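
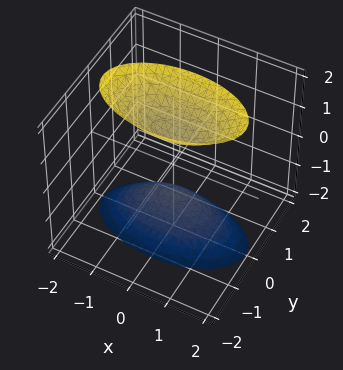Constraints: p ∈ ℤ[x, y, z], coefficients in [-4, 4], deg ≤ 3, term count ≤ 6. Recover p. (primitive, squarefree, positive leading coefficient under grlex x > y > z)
x^2 + 3*y^2 - z^2 + 1

1. There are 2 components. Treating them together as one polynomial.
2. deg p = 2. Two separate bowl-shaped sheets opening away from each other; a quadric.
3. Symmetries: the z ↦ −z reflection is a symmetry, so z appears only in even powers; the x ↦ −x reflection is a symmetry, so x appears only in even powers; it's symmetric under y → −y, forcing even powers of y.
4. From the axis intercepts and sections: no y-intercept at any integer in the box; among the integer gridlines, it crosses the z-axis at z ∈ {-1, 1}; no x-intercept at any integer in the box.
5. These observations pin down the coefficients.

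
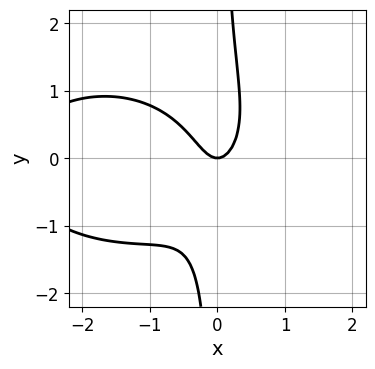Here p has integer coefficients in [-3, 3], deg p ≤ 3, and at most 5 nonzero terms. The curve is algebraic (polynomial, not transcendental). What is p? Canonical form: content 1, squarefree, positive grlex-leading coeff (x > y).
x^3 + 2*x*y^2 + 3*x^2 - y

(a) Degree: no degree-2 curve has this shape, so deg p = 3.
(b) Reading off the gridlines: it meets the y-axis at y = 0 (among the integer gridlines); one x-axis crossing is at x = 0.
(c) Putting this together gives p.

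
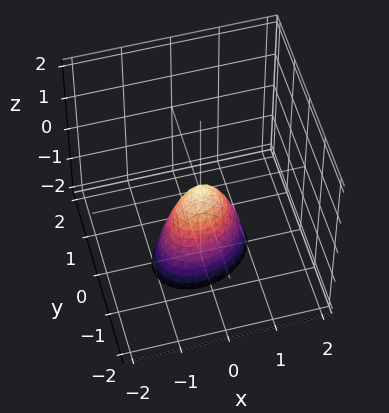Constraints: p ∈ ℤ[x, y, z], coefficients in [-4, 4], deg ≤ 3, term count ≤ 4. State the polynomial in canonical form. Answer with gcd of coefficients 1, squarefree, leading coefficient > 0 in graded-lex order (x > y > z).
First, degree: a generic line meets the surface in up to 2 points, so deg p = 2.
Then, observable constraints: it crosses the z-axis at the gridline z = 0; it meets the y-axis at y = 0 (among the integer gridlines); it meets the x-axis at x = 0 (among the integer gridlines).
Finally, assembling these constraints gives the stated polynomial.

2*x^2 - x*y + 3*y^2 + z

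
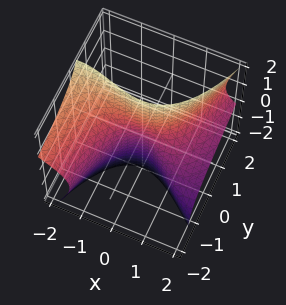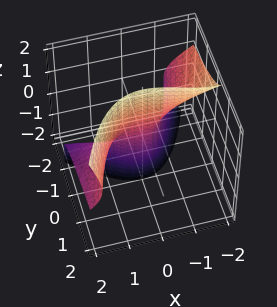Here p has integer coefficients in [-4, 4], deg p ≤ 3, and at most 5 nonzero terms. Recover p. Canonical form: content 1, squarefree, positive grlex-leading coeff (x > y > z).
x^3 + 2*x^2*z - 2*y*z^2 - x^2 - 2*y

The degree is 3 — no degree-2 surface has this shape.
From the visible intercepts: the x-axis gridline crossings are at x ∈ {0, 1}; it meets the y-axis at y = 0 (among the integer gridlines); the visible z-axis segment lies entirely on the surface.
The integer polynomial consistent with all of this is the stated p.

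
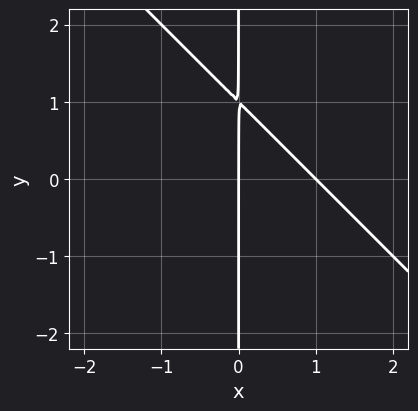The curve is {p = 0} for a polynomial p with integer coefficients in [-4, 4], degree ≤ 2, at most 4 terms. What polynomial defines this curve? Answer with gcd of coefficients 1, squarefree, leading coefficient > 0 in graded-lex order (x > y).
x^2 + x*y - x

1. Degree: a generic line meets the curve in up to 2 points, so deg p = 2.
2. From the visible intercepts: every point of the y-axis in the box is on the curve; the x-axis gridline crossings are at x ∈ {0, 1}.
3. These observations pin down the coefficients.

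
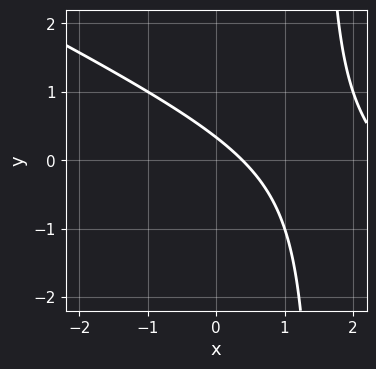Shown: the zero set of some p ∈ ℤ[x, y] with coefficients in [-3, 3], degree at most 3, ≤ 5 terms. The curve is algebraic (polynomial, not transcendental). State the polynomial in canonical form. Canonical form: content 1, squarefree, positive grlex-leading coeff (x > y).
x^2 + 2*x*y - 3*x - 3*y + 1

First, deg p = 2.
Finally, matching integer coefficients to the picture gives p.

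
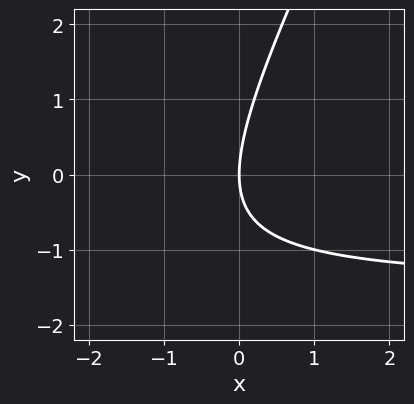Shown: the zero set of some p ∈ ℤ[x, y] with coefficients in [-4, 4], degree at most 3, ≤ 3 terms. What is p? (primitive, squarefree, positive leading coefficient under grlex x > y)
2*x*y - y^2 + 3*x

(a) The degree is 2 — a generic line meets the curve in up to 2 points.
(b) Reading off the gridlines: it crosses the y-axis at the gridline y = 0; it meets the x-axis at x = 0 (among the integer gridlines).
(c) Together with the visible shape, these determine p as stated.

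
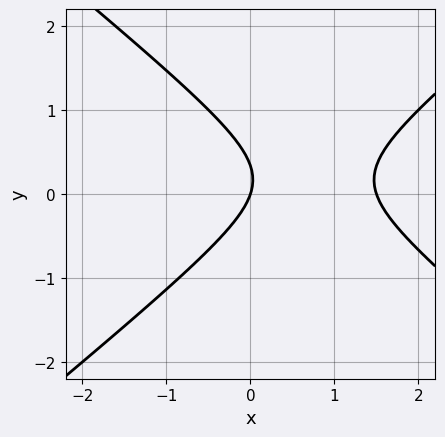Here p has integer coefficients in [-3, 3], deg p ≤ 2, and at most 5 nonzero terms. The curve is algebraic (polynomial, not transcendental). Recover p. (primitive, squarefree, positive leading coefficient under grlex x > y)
(a) The degree is 2 — a generic line meets the curve in up to 2 points.
(b) Checking where it meets the axes: one x-axis crossing is at x = 0; one y-axis crossing is at y = 0.
(c) Solving for integer coefficients yields p as stated.

2*x^2 - 3*y^2 - 3*x + y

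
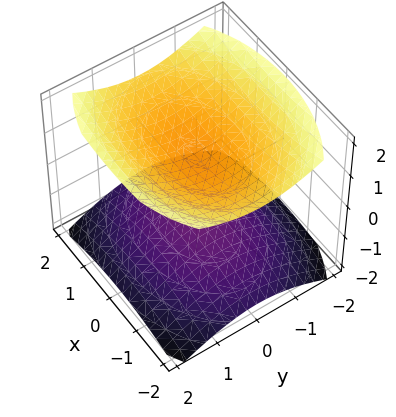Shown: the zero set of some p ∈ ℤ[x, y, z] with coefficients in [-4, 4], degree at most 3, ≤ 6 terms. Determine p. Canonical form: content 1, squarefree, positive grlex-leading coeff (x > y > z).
x^2 + 2*y^2 - 3*z^2 + 3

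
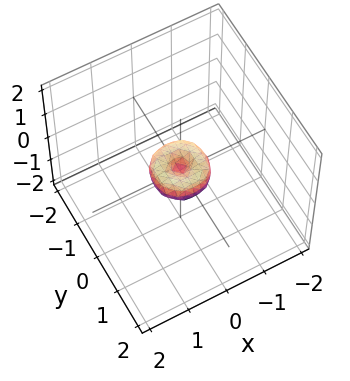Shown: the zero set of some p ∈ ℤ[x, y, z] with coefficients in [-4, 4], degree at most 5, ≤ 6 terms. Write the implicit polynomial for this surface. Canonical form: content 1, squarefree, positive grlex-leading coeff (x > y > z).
2*x^4 + 4*x^2*y^2 + 2*y^4 - x^2 - y^2 + z^2

First, the degree is 4 — the shape is more complex than any degree-3 surface.
Then, symmetries: every cross-section ⟂ z is a circle, so x, y appear only via x² + y².
Next, reading off the gridlines: it meets the x-axis at x = 0 (among the integer gridlines); it crosses the y-axis at the gridline y = 0; one z-axis crossing is at z = 0.
Finally, the integer polynomial consistent with all of this is the stated p.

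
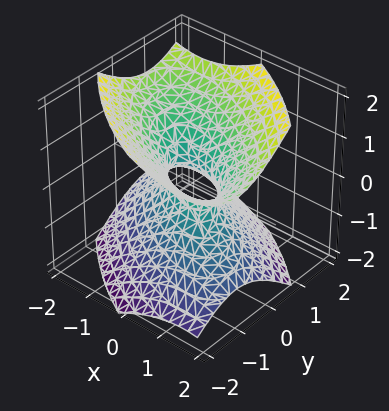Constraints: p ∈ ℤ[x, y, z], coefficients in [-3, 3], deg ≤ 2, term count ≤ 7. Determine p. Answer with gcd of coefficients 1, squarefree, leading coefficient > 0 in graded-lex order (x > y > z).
2*x^2 + 3*x*y + 3*y^2 - 3*z^2 - 1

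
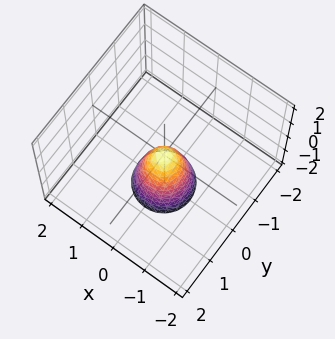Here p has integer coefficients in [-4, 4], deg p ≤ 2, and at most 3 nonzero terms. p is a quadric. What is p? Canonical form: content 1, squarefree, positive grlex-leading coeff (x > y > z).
3*x^2 + 3*y^2 + z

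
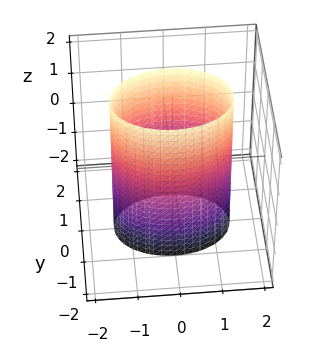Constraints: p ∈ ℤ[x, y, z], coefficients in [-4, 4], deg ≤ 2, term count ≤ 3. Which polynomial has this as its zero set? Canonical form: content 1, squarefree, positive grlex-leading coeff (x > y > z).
x^2 + 2*y^2 - 2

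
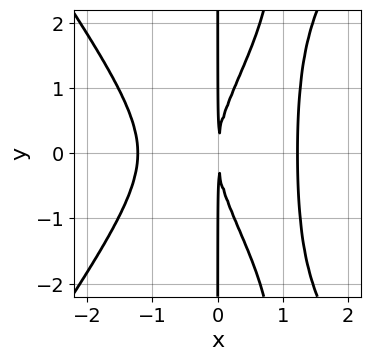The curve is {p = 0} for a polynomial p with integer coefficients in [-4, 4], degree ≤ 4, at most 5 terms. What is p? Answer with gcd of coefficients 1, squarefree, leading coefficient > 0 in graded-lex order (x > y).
(a) Degree: a generic line meets the curve in up to 4 points, so deg p = 4.
(b) Symmetries: the y ↦ −y reflection is a symmetry, so y appears only in even powers.
(c) Checking where it meets the axes: the visible y-axis segment lies entirely on the curve.
(d) Assembling these constraints gives the stated polynomial.

2*x^4 - x^2*y^2 + x*y^2 - 3*x^2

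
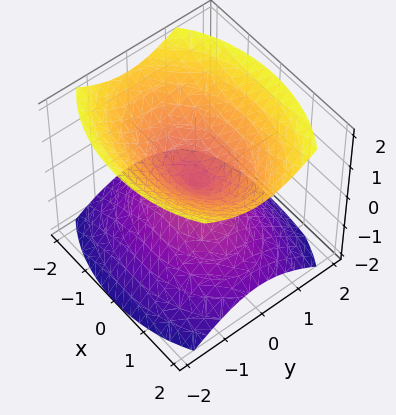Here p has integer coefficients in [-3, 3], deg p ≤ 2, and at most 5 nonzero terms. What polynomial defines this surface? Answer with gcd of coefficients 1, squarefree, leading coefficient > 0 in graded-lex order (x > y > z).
First, I count 2 distinct pieces. Treating them together as one polynomial.
Next, deg p = 2. A double cone through the origin; a quadric.
Then, symmetries: it's symmetric under y → −y, forcing even powers of y; mirror symmetry x ↦ −x ⇒ only even powers of x; it's symmetric under z → −z, forcing even powers of z.
Next, observable constraints: it crosses the x-axis at the gridline x = 0; it meets the z-axis at z = 0 (among the integer gridlines).
Finally, putting this together gives p.

x^2 + 2*y^2 - 2*z^2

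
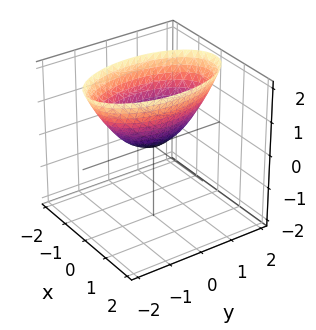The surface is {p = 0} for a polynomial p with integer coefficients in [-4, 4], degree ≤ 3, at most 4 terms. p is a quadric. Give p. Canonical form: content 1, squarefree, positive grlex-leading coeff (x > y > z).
3*x^2 + y^2 - 2*z

1. The degree is 2 — a paraboloid; a quadric.
2. Symmetries: mirror symmetry x ↦ −x ⇒ only even powers of x; the y ↦ −y reflection is a symmetry, so y appears only in even powers.
3. Checking where it meets the axes: it meets the x-axis at x = 0 (among the integer gridlines); it crosses the y-axis at the gridline y = 0; it meets the z-axis at z = 0 (among the integer gridlines).
4. Matching integer coefficients to the picture gives p.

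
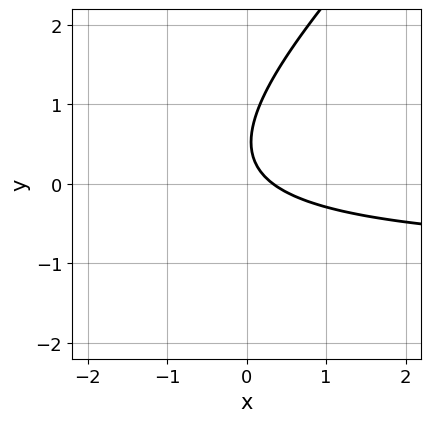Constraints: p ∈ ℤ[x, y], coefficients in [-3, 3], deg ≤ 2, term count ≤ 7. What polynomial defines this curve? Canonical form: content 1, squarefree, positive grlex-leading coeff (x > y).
3*x*y - 3*y^2 + 3*x + 3*y - 1

(a) Degree: a generic line meets the curve in up to 2 points, so deg p = 2.
(b) Observable constraints: the curve avoids every integer y-axis point in the box.
(c) Fitting integer coefficients to these (and the overall shape) gives p.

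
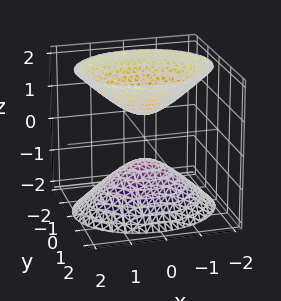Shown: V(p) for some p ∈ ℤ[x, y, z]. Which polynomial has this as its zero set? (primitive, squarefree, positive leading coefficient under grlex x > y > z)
1. I count 2 distinct pieces.
2. deg p = 2.
3. Symmetries: mirror symmetry y ↦ −y ⇒ only even powers of y; mirror symmetry z ↦ −z ⇒ only even powers of z; it's symmetric under x → −x, forcing even powers of x.
4. Checking where it meets the axes: the surface avoids every integer y-axis point in the box; no x-intercept at any integer in the box.
5. The integer polynomial consistent with all of this is the stated p.

2*x^2 + 3*y^2 - 2*z^2 + 1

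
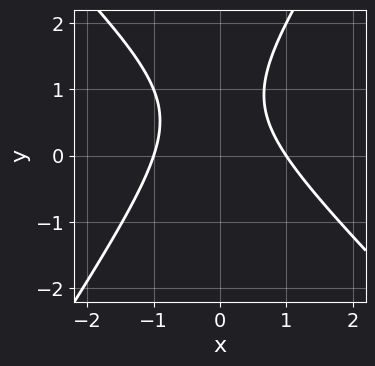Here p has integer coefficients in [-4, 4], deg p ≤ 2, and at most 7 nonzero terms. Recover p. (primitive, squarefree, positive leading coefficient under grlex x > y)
3*x^2 + x*y - 2*y^2 + 3*y - 3

(a) deg p = 2. A generic line meets the curve in up to 2 points.
(b) From the axis intercepts and sections: no y-intercept at any integer in the box; among the integer gridlines, it crosses the x-axis at x ∈ {-1, 1}.
(c) Putting this together gives p.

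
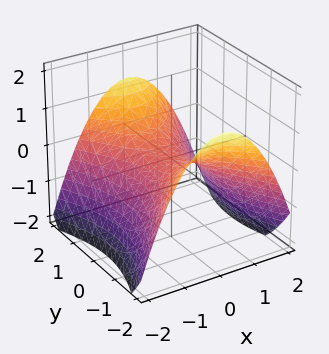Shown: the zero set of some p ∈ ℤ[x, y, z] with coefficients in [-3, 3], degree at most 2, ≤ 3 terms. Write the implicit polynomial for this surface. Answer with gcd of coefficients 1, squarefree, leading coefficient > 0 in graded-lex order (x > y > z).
(a) deg p = 2. A hyperbolic paraboloid; a quadric.
(b) Symmetries: it's symmetric under x → −x, forcing even powers of x; the y ↦ −y reflection is a symmetry, so y appears only in even powers.
(c) Checking where it meets the axes: it meets the z-axis at z = 0 (among the integer gridlines); it crosses the x-axis at the gridline x = 0; one y-axis crossing is at y = 0.
(d) Putting this together gives p.

2*x^2 - y^2 + 3*z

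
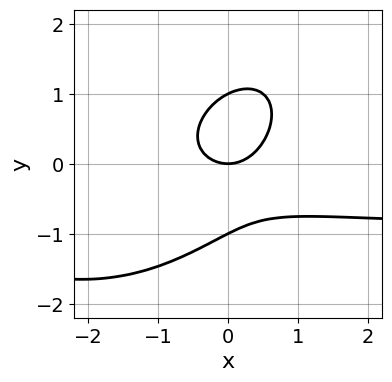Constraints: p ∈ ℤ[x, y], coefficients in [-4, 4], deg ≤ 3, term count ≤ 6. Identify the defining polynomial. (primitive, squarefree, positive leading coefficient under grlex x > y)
x^2*y - x*y^2 + y^3 + x^2 - y

1. deg p = 3.
2. From the visible intercepts: one x-axis crossing is at x = 0; the y-axis gridline crossings are at y ∈ {-1, 0, 1}.
3. Matching integer coefficients to the picture gives p.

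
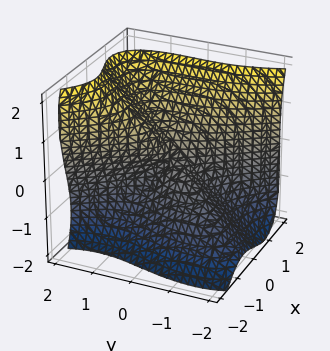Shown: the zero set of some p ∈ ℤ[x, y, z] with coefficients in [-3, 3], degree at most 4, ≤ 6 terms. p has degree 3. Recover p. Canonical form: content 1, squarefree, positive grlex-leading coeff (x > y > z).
1. Degree: no degree-2 surface has this shape, so deg p = 3.
2. Checking where it meets the axes: it meets the y-axis at y = 0 (among the integer gridlines); it crosses the z-axis at the gridline z = 0; it crosses the x-axis at the gridline x = 0.
3. The integer polynomial consistent with all of this is the stated p.

3*x^3 - x*y*z + y^3 - z^3 + y*z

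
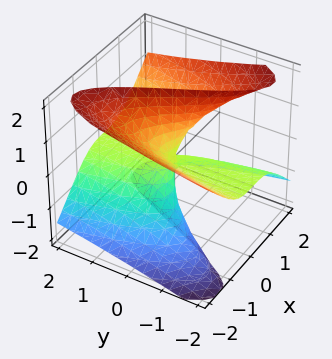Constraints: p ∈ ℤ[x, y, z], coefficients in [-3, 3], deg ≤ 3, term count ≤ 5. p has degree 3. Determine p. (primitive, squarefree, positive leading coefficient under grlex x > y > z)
(a) Degree: no degree-2 surface has this shape, so deg p = 3.
(b) Against the integer gridlines: every point of the y-axis in the box is on the surface; it crosses the x-axis at the gridline x = 0.
(c) Together with the visible shape, these determine p as stated.

2*x^3 - 3*x*z^2 - 3*y*z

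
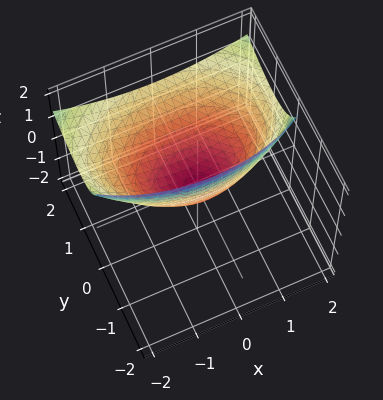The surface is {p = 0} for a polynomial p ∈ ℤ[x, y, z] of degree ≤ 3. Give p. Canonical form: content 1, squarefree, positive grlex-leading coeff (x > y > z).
(a) deg p = 2. No degree-1 surface has this shape.
(b) From the visible intercepts: it meets the z-axis at z = 0 (among the integer gridlines); it meets the x-axis at x = 0 (among the integer gridlines).
(c) Assembling these constraints gives the stated polynomial.

x^2 + 2*y^2 - 3*y*z - 3*z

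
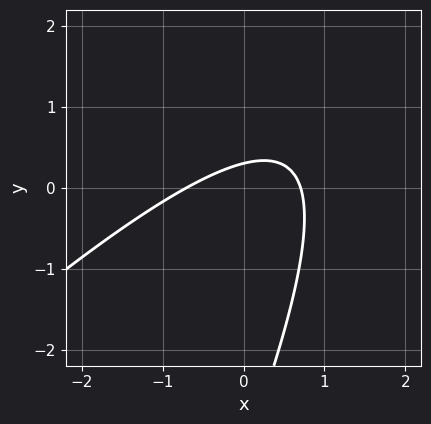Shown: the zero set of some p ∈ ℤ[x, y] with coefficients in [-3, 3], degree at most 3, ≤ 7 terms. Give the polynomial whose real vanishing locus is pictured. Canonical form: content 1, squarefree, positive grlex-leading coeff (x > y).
(a) deg p = 2. The shape is more complex than any degree-1 curve.
(b) Matching integer coefficients to the picture gives p.

2*x^2 - 3*x*y + y^2 + 3*y - 1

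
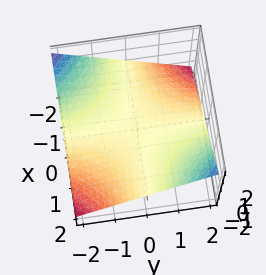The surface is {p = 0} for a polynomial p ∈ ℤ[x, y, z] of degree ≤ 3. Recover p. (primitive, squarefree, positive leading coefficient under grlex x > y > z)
x*y - 3*z

First, deg p = 2.
Then, observable constraints: the visible y-axis segment lies entirely on the surface; it meets the z-axis at z = 0 (among the integer gridlines); the visible x-axis segment lies entirely on the surface.
Finally, these observations pin down the coefficients.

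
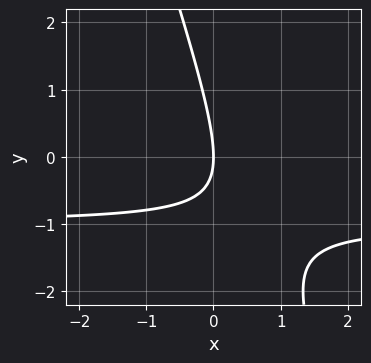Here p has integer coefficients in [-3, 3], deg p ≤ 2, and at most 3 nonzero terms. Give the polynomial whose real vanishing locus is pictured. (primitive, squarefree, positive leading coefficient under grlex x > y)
3*x*y + y^2 + 3*x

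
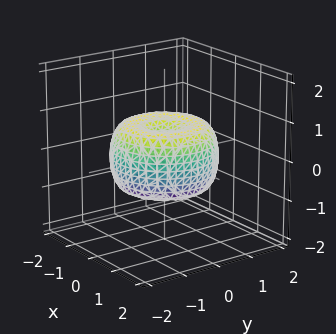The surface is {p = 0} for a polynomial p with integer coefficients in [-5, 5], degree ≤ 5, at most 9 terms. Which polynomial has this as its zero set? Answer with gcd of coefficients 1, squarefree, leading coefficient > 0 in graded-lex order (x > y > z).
The degree is 4 — no degree-3 surface has this shape.
Symmetry: the surface is invariant under rotation about z: p = q(x² + y², z).
From the axis intercepts and sections: a circular section at z = 0 has radius between 1 and 2.
Matching integer coefficients to the picture gives p.

2*x^4 + 4*x^2*y^2 + 2*y^4 - 3*x^2 - 3*y^2 + 3*z^2 - 1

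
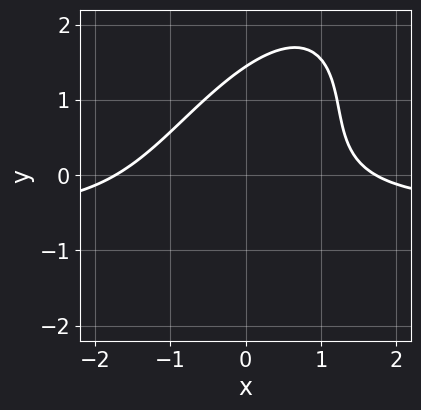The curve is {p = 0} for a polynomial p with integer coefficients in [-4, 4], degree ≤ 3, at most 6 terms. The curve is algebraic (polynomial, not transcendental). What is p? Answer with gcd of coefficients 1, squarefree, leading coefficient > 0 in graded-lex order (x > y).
First, the degree is 3 — the shape is more complex than any degree-2 curve.
Finally, matching integer coefficients to the picture gives p.

2*x^2*y - 2*x*y^2 + y^3 + x^2 - 3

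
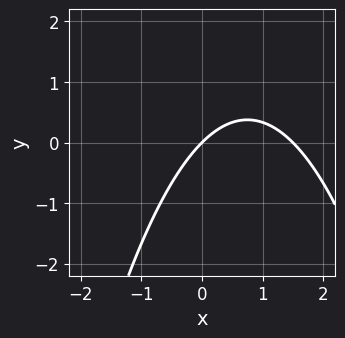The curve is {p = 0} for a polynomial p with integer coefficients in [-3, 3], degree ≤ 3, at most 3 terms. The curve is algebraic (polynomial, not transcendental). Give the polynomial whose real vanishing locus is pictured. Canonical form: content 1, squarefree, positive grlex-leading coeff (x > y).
Degree: the shape is more complex than any degree-1 curve, so deg p = 2.
Checking where it meets the axes: one y-axis crossing is at y = 0; it crosses the x-axis at the gridline x = 0.
Matching integer coefficients to the picture gives p.

2*x^2 - 3*x + 3*y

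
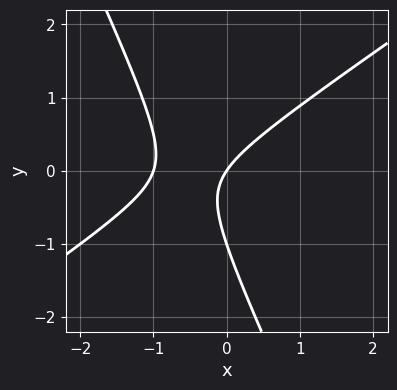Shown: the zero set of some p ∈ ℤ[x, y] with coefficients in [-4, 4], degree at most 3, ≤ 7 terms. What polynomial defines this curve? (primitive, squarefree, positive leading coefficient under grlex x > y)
1. deg p = 2. No degree-1 curve has this shape.
2. Against the integer gridlines: among the integer gridlines, it crosses the y-axis at y ∈ {-1, 0}; the x-axis gridline crossings are at x ∈ {-1, 0}.
3. Solving for integer coefficients yields p as stated.

3*x^2 - 3*x*y - 2*y^2 + 3*x - 2*y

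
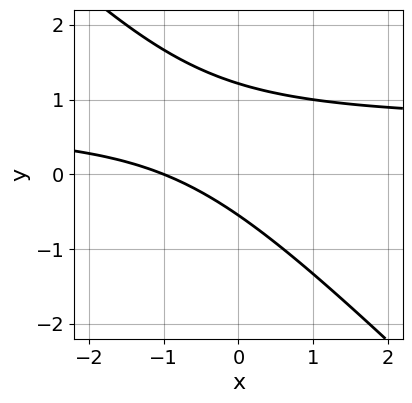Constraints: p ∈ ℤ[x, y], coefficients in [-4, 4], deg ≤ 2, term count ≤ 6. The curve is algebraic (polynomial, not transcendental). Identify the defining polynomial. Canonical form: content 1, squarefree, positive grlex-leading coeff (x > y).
3*x*y + 3*y^2 - 2*x - 2*y - 2

First, deg p = 2. The shape is more complex than any degree-1 curve.
Next, observable constraints: it crosses the x-axis at the gridline x = -1.
Finally, matching integer coefficients to the picture gives p.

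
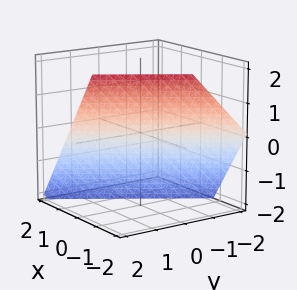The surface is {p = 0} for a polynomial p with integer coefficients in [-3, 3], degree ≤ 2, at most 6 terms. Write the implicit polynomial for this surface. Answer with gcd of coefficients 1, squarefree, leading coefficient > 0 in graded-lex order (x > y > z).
3*x - 2*y + 2*z + 2

First, the degree is 1 — every cross-section is a straight line — this is a plane.
Next, from the visible intercepts: one z-axis crossing is at z = -1; it crosses the y-axis at the gridline y = 1.
Finally, assembling these constraints gives the stated polynomial.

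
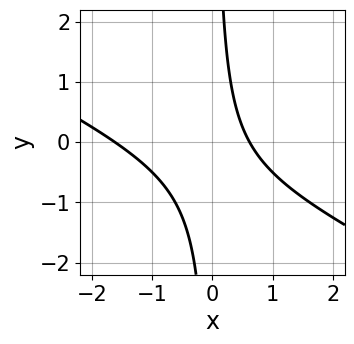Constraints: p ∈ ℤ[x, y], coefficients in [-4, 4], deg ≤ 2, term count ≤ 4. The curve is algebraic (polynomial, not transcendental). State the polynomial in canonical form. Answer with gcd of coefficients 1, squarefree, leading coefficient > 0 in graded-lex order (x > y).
Degree: a generic line meets the curve in up to 2 points, so deg p = 2.
From the visible intercepts: it misses every integer gridline on the y-axis.
Solving for integer coefficients yields p as stated.

x^2 + 2*x*y + x - 1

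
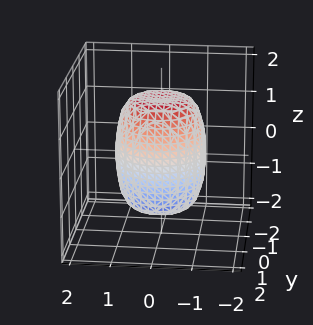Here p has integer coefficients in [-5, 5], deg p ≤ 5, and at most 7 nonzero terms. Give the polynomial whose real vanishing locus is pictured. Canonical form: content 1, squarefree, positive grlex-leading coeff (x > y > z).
2*x^4 + 4*x^2*y^2 + 2*y^4 - x^2 - y^2 + z^2 - 2

The degree is 4 — a generic line meets the surface in up to 4 points.
By symmetry, every cross-section ⟂ z is a circle, so x, y appear only via x² + y².
Observable constraints: a circular section at z = 0 has radius between 1 and 2.
Putting this together gives p.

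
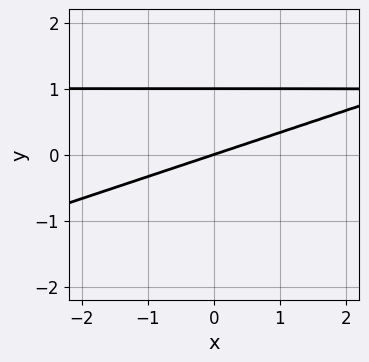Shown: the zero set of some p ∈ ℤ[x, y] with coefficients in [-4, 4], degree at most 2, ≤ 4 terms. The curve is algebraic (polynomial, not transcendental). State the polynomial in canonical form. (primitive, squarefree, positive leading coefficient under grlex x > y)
First, the degree is 2 — the shape is more complex than any degree-1 curve.
Then, against the integer gridlines: one x-axis crossing is at x = 0; among the integer gridlines, it crosses the y-axis at y ∈ {0, 1}.
Finally, the integer polynomial consistent with all of this is the stated p.

x*y - 3*y^2 - x + 3*y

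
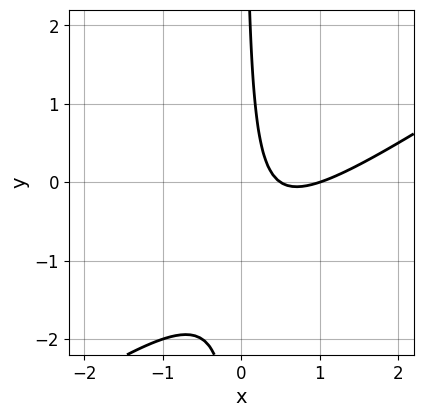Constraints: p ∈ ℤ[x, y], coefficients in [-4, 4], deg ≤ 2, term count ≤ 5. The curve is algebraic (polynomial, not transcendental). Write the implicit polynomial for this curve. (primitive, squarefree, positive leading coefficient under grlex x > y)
1. The degree is 2 — the shape is more complex than any degree-1 curve.
2. From the axis intercepts and sections: one x-axis crossing is at x = 1; no y-intercept at any integer in the box.
3. Solving for integer coefficients yields p as stated.

2*x^2 - 3*x*y - 3*x + 1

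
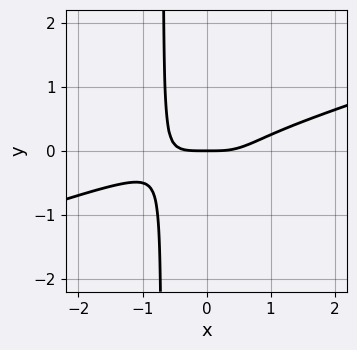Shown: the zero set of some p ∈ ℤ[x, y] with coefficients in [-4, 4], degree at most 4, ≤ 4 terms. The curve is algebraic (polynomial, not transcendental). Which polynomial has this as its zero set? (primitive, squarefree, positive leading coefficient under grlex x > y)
x^4 - 3*x^3*y - y

First, the degree is 4 — no degree-3 curve has this shape.
Next, checking where it meets the axes: it meets the y-axis at y = 0 (among the integer gridlines); one x-axis crossing is at x = 0.
Finally, these observations pin down the coefficients.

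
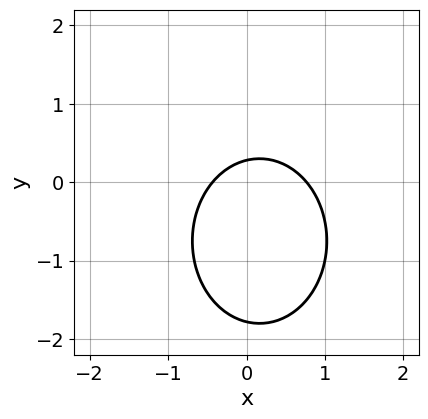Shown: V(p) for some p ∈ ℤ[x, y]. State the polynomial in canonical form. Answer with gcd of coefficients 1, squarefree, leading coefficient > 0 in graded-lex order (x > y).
3*x^2 + 2*y^2 - x + 3*y - 1

1. The degree is 2 — the shape is more complex than any degree-1 curve.
2. Matching integer coefficients to the picture gives p.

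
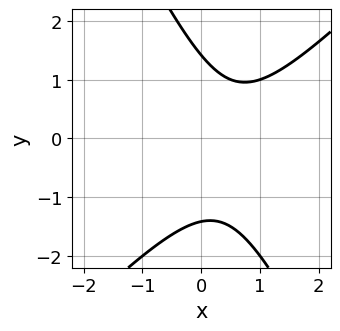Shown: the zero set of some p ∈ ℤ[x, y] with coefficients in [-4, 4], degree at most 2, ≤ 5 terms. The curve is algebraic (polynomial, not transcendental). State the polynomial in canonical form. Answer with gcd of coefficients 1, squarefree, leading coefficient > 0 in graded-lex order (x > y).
2*x^2 - x*y - y^2 - 2*x + 2

(a) deg p = 2.
(b) From the visible intercepts: the curve avoids every integer x-axis point in the box.
(c) Solving for integer coefficients yields p as stated.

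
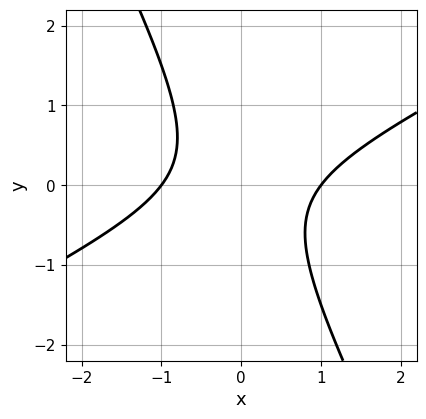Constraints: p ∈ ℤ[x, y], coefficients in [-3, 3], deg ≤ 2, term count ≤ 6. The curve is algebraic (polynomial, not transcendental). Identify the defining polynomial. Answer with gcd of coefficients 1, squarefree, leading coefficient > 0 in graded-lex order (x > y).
2*x^2 - 3*x*y - 2*y^2 - 2

(a) deg p = 2. No degree-1 curve has this shape.
(b) From the visible intercepts: among the integer gridlines, it crosses the x-axis at x ∈ {-1, 1}; no y-intercept at any integer in the box.
(c) The integer polynomial consistent with all of this is the stated p.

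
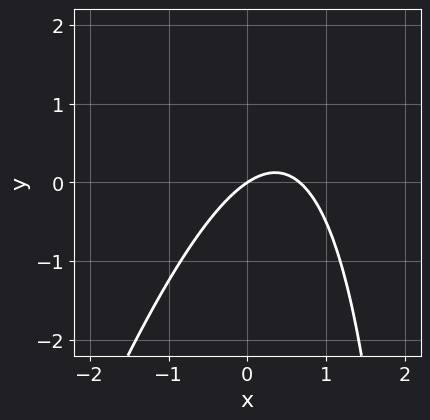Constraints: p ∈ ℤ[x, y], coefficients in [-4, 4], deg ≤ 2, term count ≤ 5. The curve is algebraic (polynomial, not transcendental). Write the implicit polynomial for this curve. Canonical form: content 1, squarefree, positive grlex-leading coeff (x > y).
3*x^2 - x*y - 2*x + 3*y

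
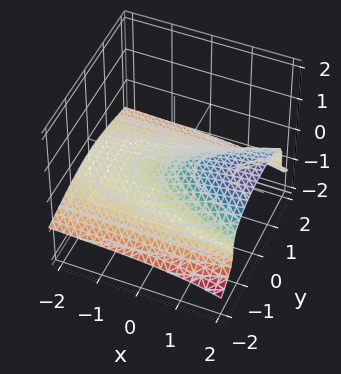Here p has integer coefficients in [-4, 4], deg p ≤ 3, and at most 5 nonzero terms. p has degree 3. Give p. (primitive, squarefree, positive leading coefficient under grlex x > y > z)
2*x*z^2 + 3*z^3 + y^2 - x + 2*z

Degree: no degree-2 surface has this shape, so deg p = 3.
Against the integer gridlines: it meets the x-axis at x = 0 (among the integer gridlines); it crosses the y-axis at the gridline y = 0; one z-axis crossing is at z = 0.
Putting this together gives p.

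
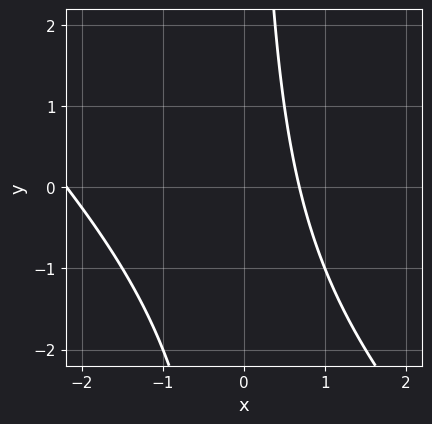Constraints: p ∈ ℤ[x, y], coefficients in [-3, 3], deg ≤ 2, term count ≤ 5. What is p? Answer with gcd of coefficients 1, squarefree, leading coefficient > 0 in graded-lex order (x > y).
2*x^2 + 2*x*y + 3*x - 3

1. Degree: a generic line meets the curve in up to 2 points, so deg p = 2.
2. Observable constraints: it misses every integer gridline on the y-axis.
3. These observations pin down the coefficients.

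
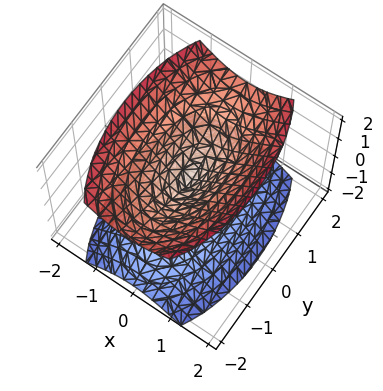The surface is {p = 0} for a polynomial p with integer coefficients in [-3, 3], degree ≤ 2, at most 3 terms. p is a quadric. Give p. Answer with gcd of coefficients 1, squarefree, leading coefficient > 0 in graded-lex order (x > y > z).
3*x^2 + y^2 - 2*z^2

1. There are 2 components. Treating them together as one polynomial.
2. The degree is 2 — a double cone through the origin; a quadric.
3. Symmetries: the y ↦ −y reflection is a symmetry, so y appears only in even powers; it's symmetric under x → −x, forcing even powers of x; the z ↦ −z reflection is a symmetry, so z appears only in even powers.
4. Checking where it meets the axes: it meets the z-axis at z = 0 (among the integer gridlines); it meets the y-axis at y = 0 (among the integer gridlines); it meets the x-axis at x = 0 (among the integer gridlines).
5. Solving for integer coefficients yields p as stated.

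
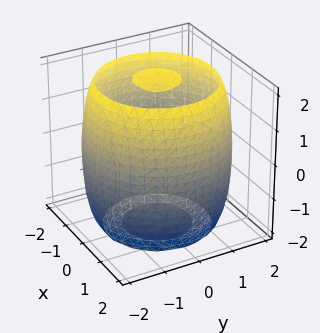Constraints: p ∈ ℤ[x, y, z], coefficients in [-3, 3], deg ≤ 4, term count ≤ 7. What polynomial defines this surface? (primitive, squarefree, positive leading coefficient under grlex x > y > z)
x^4 + 2*x^2*y^2 + y^4 - 3*x^2 - 3*y^2 + z^2 - 3

First, I count 3 distinct pieces. Treating them together as one polynomial.
Then, the degree is 4 — the shape is more complex than any degree-3 surface.
Next, by symmetry, every cross-section ⟂ z is a circle, so x, y appear only via x² + y².
Next, checking where it meets the axes: a circular section at z = 2 has radius between 0 and 1.
Finally, these observations pin down the coefficients.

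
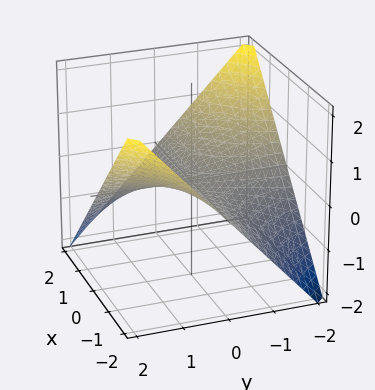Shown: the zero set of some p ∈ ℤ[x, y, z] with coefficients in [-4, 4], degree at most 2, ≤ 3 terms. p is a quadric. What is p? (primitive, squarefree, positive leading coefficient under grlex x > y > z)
x*y + 2*z

The degree is 2 — a hyperbolic paraboloid; a quadric.
Reading off the gridlines: it crosses the z-axis at the gridline z = 0; the visible x-axis segment lies entirely on the surface; every point of the y-axis in the box is on the surface.
Putting this together gives p.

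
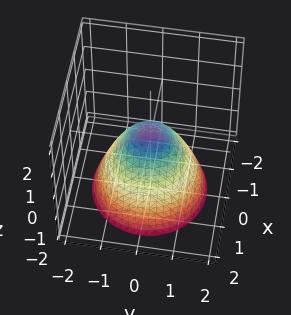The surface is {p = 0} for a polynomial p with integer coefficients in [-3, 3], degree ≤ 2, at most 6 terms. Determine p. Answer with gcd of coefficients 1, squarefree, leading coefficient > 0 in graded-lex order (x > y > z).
2*x^2 + 2*y^2 + 2*z - 1

First, the degree is 2 — the shape is more complex than any degree-1 surface.
Then, by symmetry, the surface is invariant under rotation about z: p = q(x² + y², z).
Next, from the visible intercepts: a circular section at z = -1 has radius between 1 and 2.
Finally, putting this together gives p.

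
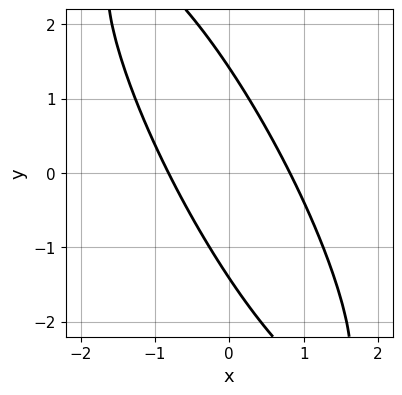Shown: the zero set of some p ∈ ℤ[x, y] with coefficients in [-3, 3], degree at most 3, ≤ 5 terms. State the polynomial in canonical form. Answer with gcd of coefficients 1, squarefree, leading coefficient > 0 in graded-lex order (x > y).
3*x^2 + 3*x*y + y^2 - 2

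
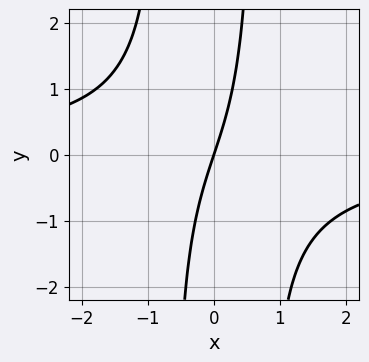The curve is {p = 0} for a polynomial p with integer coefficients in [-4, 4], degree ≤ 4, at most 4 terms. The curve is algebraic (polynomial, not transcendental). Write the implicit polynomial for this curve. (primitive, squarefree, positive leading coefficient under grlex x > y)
First, degree: the shape is more complex than any degree-2 curve, so deg p = 3.
Next, checking where it meets the axes: it meets the y-axis at y = 0 (among the integer gridlines); it meets the x-axis at x = 0 (among the integer gridlines).
Finally, matching integer coefficients to the picture gives p.

2*x^2*y + 3*x - y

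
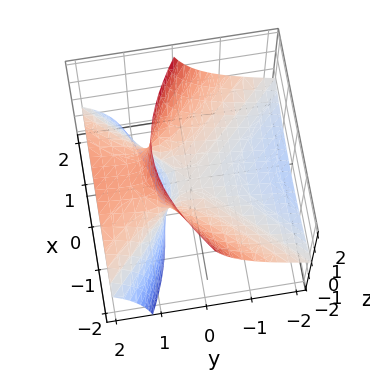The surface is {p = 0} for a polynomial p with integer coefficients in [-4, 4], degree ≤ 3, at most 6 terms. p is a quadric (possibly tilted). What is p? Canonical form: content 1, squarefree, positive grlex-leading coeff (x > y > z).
x^2 - y^2 + 3*y*z - 2*z

First, the degree is 2 — no degree-1 surface has this shape.
Next, from the visible intercepts: it crosses the z-axis at the gridline z = 0; it meets the x-axis at x = 0 (among the integer gridlines); it crosses the y-axis at the gridline y = 0.
Finally, matching integer coefficients to the picture gives p.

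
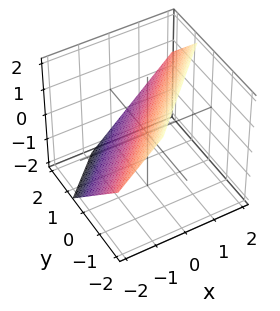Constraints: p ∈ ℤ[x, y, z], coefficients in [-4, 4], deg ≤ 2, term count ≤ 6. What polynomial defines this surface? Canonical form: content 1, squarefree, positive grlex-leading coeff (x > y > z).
(a) The degree is 1 — every cross-section is a straight line — this is a plane.
(b) Matching integer coefficients to the picture gives p.

3*x - 3*y - 3*z + 2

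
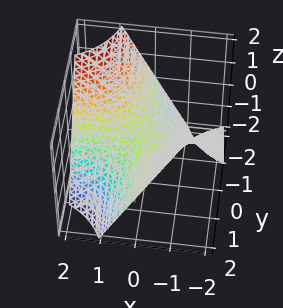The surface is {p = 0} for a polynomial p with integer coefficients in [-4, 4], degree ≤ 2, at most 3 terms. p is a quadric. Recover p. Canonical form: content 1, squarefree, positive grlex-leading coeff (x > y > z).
1. The degree is 2 — a saddle surface; a quadric.
2. Reading off the gridlines: the visible y-axis segment lies entirely on the surface; it meets the z-axis at z = 0 (among the integer gridlines).
3. Together with the visible shape, these determine p as stated. Check: (2, 0, 0) on the x-axis lies on the surface, and p(2, 0, 0) = 0. ✓

x*y + z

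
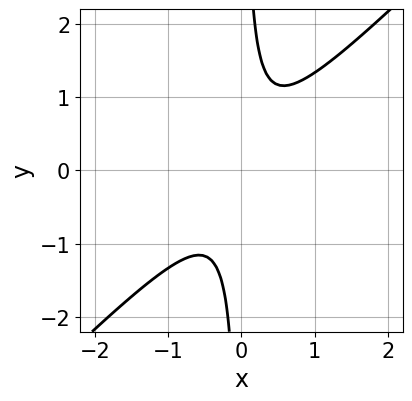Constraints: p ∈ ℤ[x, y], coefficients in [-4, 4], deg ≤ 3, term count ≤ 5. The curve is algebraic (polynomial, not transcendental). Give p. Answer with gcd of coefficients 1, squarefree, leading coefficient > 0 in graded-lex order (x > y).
3*x^2 - 3*x*y + 1

1. deg p = 2. A generic line meets the curve in up to 2 points.
2. Reading off the gridlines: it misses every integer gridline on the y-axis; it misses every integer gridline on the x-axis.
3. These observations pin down the coefficients.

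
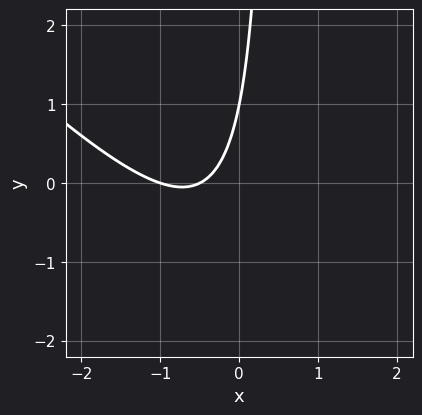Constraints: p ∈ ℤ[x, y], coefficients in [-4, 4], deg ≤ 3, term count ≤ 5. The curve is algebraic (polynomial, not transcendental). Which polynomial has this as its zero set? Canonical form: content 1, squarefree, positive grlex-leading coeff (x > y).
2*x^2 + 2*x*y + 3*x - y + 1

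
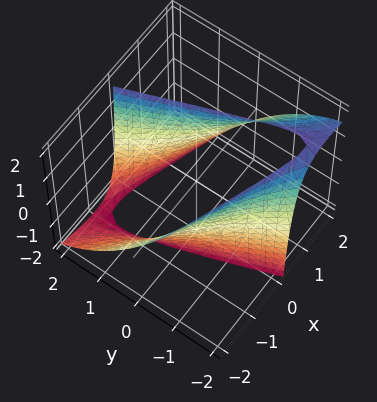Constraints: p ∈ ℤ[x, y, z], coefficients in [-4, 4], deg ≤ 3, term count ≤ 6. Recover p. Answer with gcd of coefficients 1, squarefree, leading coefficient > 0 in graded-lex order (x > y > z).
x^2 + 3*x*y + 2*x*z + y^2 - 3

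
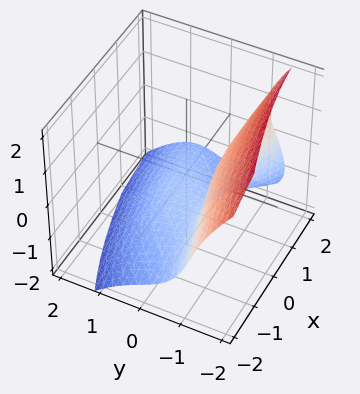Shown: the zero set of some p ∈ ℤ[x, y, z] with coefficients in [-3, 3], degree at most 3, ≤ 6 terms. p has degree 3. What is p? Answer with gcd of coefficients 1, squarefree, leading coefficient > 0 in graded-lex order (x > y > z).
(a) Degree: the shape is more complex than any degree-2 surface, so deg p = 3.
(b) From the visible intercepts: it misses every integer gridline on the x-axis.
(c) Together with the visible shape, these determine p as stated.

2*x*y*z + 3*y^3 + 2*z^3 + x^2 + 1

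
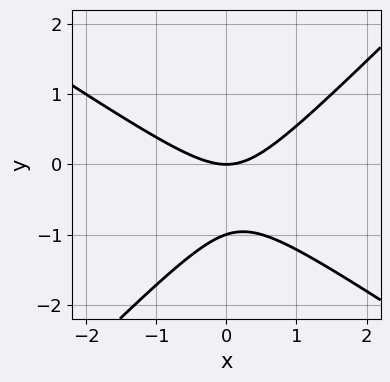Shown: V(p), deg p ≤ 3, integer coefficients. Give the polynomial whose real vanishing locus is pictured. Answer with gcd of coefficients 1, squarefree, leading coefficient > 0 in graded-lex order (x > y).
2*x^2 + x*y - 3*y^2 - 3*y

Degree: the shape is more complex than any degree-1 curve, so deg p = 2.
Observable constraints: it crosses the x-axis at the gridline x = 0; the y-axis gridline crossings are at y ∈ {-1, 0}.
Fitting integer coefficients to these (and the overall shape) gives p.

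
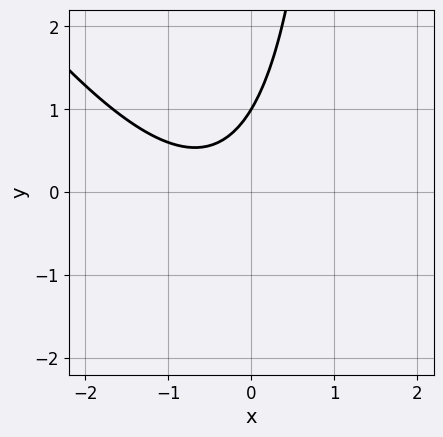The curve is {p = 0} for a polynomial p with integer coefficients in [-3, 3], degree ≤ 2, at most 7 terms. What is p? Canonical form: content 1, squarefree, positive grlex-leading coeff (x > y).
3*x^2 + 2*x*y + 3*x - 3*y + 3

1. deg p = 2. The shape is more complex than any degree-1 curve.
2. Observable constraints: no x-intercept at any integer in the box; it meets the y-axis at y = 1 (among the integer gridlines).
3. Assembling these constraints gives the stated polynomial.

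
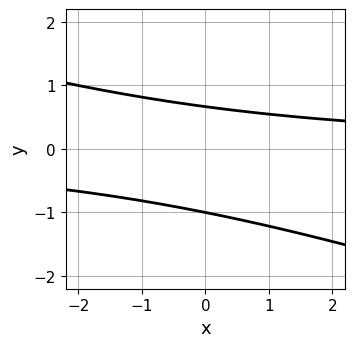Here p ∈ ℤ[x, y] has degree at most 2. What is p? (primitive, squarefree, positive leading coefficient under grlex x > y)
x*y + 3*y^2 + y - 2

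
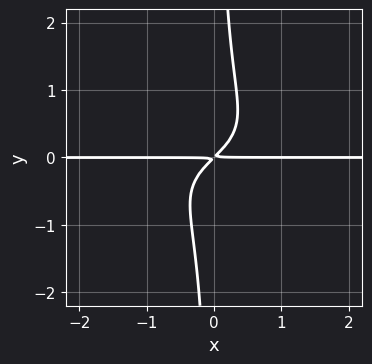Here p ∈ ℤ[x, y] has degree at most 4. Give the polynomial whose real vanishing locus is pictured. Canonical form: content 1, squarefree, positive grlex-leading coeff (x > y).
2*x*y^3 + x*y - y^2

1. Degree: a generic line meets the curve in up to 4 points, so deg p = 4.
2. From the axis intercepts and sections: every point of the x-axis in the box is on the curve.
3. Fitting integer coefficients to these (and the overall shape) gives p.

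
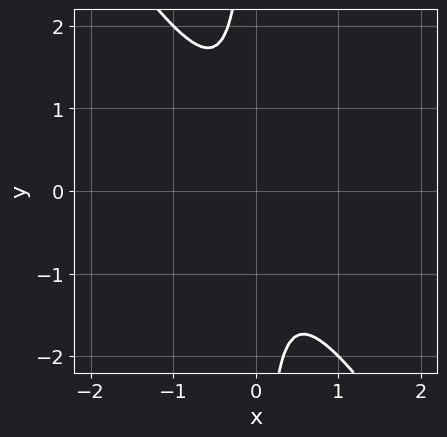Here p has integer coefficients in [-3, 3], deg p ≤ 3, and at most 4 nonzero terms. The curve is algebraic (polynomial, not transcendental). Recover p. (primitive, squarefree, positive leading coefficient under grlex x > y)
3*x^2 + 2*x*y + 1

First, degree: a generic line meets the curve in up to 2 points, so deg p = 2.
Next, from the axis intercepts and sections: no x-intercept at any integer in the box; the curve avoids every integer y-axis point in the box.
Finally, solving for integer coefficients yields p as stated.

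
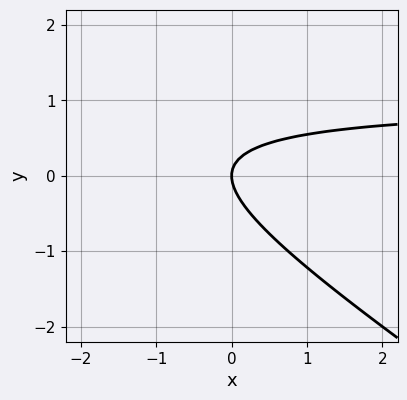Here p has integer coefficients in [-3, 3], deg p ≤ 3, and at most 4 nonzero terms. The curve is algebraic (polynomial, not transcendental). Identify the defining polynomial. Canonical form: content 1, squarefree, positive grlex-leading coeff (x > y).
The degree is 2 — the shape is more complex than any degree-1 curve.
Checking where it meets the axes: it meets the y-axis at y = 0 (among the integer gridlines); one x-axis crossing is at x = 0.
Assembling these constraints gives the stated polynomial.

2*x*y + 3*y^2 - 2*x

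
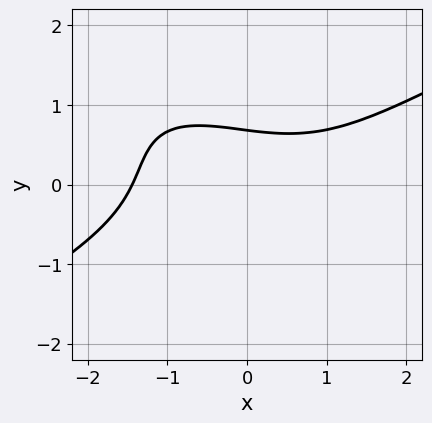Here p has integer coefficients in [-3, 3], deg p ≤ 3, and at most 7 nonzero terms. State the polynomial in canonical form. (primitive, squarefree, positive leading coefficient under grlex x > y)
deg p = 3. The shape is more complex than any degree-2 curve.
The integer polynomial consistent with all of this is the stated p.

x^3 - 2*x*y^2 - 3*y^3 - 3*y + 3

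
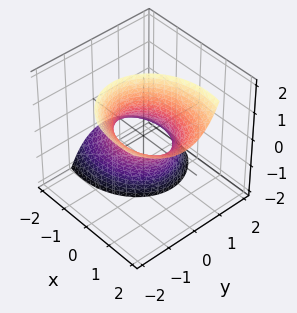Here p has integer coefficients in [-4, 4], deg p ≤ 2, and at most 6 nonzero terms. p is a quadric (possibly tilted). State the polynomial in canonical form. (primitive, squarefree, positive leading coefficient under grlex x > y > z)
2*x^2 - 3*x*z + 3*y^2 + 2*y*z - 2

(a) Degree: a generic line meets the surface in up to 2 points, so deg p = 2.
(b) From the axis intercepts and sections: the surface avoids every integer z-axis point in the box; the x-axis gridline crossings are at x ∈ {-1, 1}.
(c) Together with the visible shape, these determine p as stated.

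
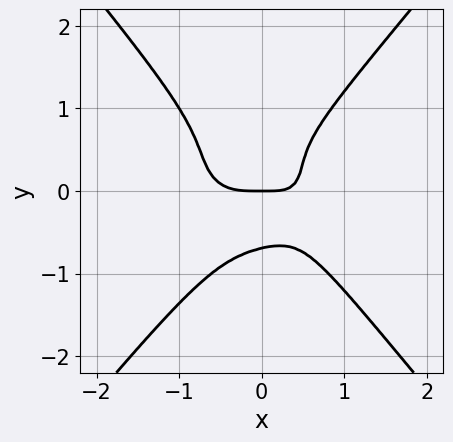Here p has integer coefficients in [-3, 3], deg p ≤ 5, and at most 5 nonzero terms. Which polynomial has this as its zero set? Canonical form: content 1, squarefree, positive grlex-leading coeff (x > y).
(a) The degree is 4 — the shape is more complex than any degree-3 curve.
(b) Against the integer gridlines: it meets the x-axis at x = 0 (among the integer gridlines); one y-axis crossing is at y = 0.
(c) Assembling these constraints gives the stated polynomial.

2*x^4 + 3*x^2*y^2 - 3*y^4 + x*y - y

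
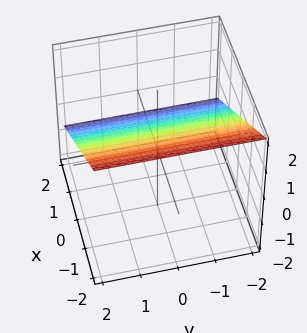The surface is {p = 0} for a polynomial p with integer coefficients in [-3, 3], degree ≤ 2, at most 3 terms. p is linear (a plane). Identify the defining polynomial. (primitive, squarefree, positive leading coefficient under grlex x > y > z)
Degree: the surface is flat (a plane), so deg p = 1.
From the visible intercepts: it meets the x-axis at x = 1 (among the integer gridlines); the surface avoids every integer y-axis point in the box.
Matching integer coefficients to the picture gives p.

2*x + 3*z - 2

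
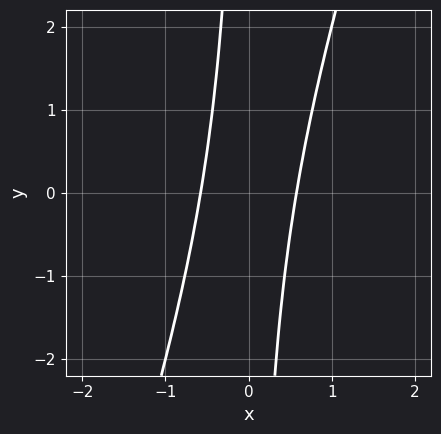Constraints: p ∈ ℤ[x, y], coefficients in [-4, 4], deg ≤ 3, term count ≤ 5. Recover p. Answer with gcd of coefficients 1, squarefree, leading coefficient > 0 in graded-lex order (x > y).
(a) deg p = 2.
(b) From the visible intercepts: the curve avoids every integer y-axis point in the box.
(c) Putting this together gives p.

3*x^2 - x*y - 1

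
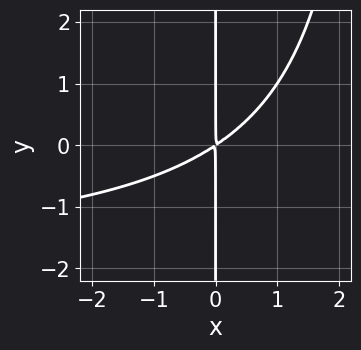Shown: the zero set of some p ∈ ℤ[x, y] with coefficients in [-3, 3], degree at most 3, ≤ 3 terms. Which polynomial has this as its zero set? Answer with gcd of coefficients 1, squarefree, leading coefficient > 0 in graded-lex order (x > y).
x^2*y + 2*x^2 - 3*x*y

First, degree: no degree-2 curve has this shape, so deg p = 3.
Next, from the axis intercepts and sections: every point of the y-axis in the box is on the curve.
Finally, putting this together gives p.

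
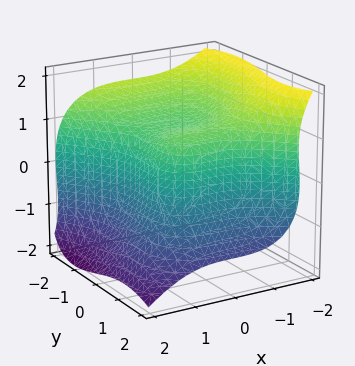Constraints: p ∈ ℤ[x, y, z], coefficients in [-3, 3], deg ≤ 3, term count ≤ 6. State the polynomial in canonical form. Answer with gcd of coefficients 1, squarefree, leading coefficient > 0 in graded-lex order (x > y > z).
3*x^3 + 2*y^3 - 2*y*z^2 + 3*z^3 - 3

deg p = 3. The shape is more complex than any degree-2 surface.
Against the integer gridlines: it meets the x-axis at x = 1 (among the integer gridlines); one z-axis crossing is at z = 1.
Putting this together gives p.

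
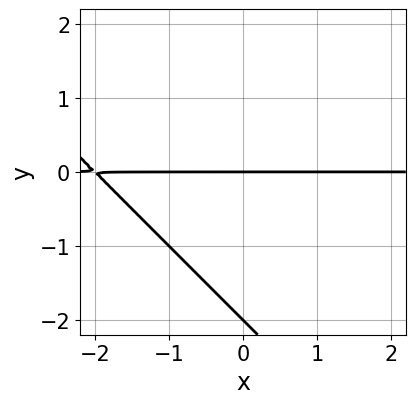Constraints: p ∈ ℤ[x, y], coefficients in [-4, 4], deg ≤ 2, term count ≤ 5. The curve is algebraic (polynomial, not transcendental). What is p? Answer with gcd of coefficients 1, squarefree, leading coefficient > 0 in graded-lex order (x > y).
(a) Degree: no degree-1 curve has this shape, so deg p = 2.
(b) Checking where it meets the axes: the visible x-axis segment lies entirely on the curve; the y-axis gridline crossings are at y ∈ {-2, 0}.
(c) The integer polynomial consistent with all of this is the stated p.

x*y + y^2 + 2*y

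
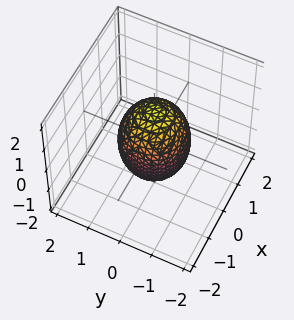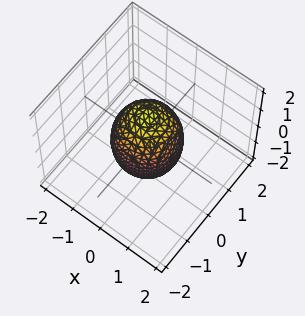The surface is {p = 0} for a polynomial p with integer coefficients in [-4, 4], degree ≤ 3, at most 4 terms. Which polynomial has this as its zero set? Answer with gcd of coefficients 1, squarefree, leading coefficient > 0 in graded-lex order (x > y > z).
2*x^2 + 2*y^2 + z^2 - 2

(a) Degree: the shape is more complex than any degree-1 surface, so deg p = 2.
(b) Symmetries: rotational symmetry about the z-axis ⇒ p depends on x, y only through x² + y².
(c) From the visible intercepts: a circular section at z = 1 has radius between 0 and 1; the y-axis gridline crossings are at y ∈ {-1, 1}; among the integer gridlines, it crosses the x-axis at x ∈ {-1, 1}.
(d) Putting this together gives p.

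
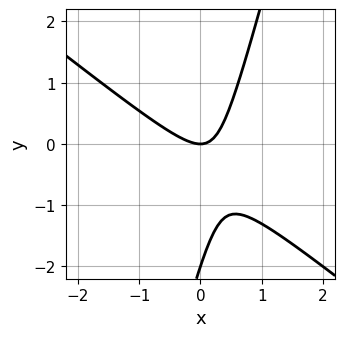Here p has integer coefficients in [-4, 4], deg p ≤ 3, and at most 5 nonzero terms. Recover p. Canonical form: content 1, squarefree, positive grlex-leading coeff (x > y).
3*x^2 + 3*x*y - y^2 - 2*y

Degree: the shape is more complex than any degree-1 curve, so deg p = 2.
Observable constraints: the y-axis gridline crossings are at y ∈ {-2, 0}; one x-axis crossing is at x = 0.
Solving for integer coefficients yields p as stated.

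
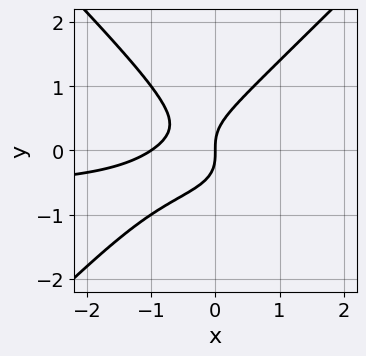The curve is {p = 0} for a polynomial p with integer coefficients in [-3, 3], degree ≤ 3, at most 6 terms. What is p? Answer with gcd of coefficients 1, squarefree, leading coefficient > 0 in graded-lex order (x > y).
(a) Degree: no degree-2 curve has this shape, so deg p = 3.
(b) Observable constraints: among the integer gridlines, it crosses the x-axis at x ∈ {-1, 0}; it meets the y-axis at y = 0 (among the integer gridlines).
(c) The integer polynomial consistent with all of this is the stated p.

3*x^2*y - 3*y^3 + 2*x^2 + 2*x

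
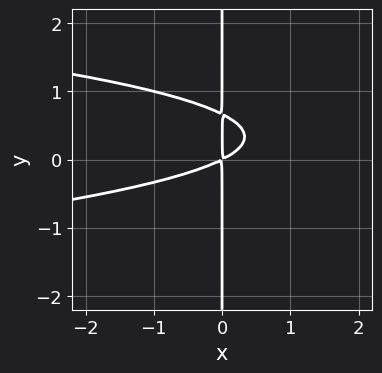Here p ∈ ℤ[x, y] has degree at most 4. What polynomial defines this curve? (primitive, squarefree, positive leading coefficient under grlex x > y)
3*x*y^2 + x^2 - 2*x*y

The degree is 3 — the shape is more complex than any degree-2 curve.
Checking where it meets the axes: every point of the y-axis in the box is on the curve.
Assembling these constraints gives the stated polynomial.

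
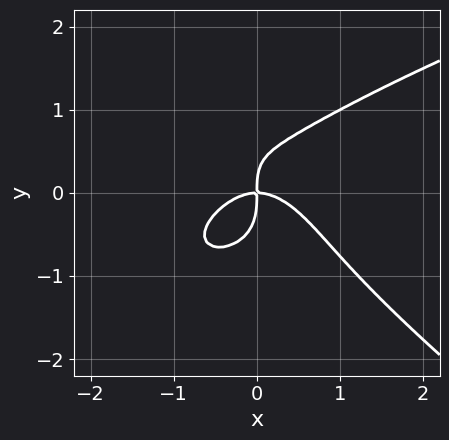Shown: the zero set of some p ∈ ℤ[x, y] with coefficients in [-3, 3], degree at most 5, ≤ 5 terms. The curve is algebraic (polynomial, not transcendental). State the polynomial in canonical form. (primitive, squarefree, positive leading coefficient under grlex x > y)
1. deg p = 4. The shape is more complex than any degree-3 curve.
2. Checking where it meets the axes: one x-axis crossing is at x = 0; it crosses the y-axis at the gridline y = 0.
3. Solving for integer coefficients yields p as stated.

2*x*y^3 + 3*y^4 - 3*x^3 + x*y^2 - 3*x*y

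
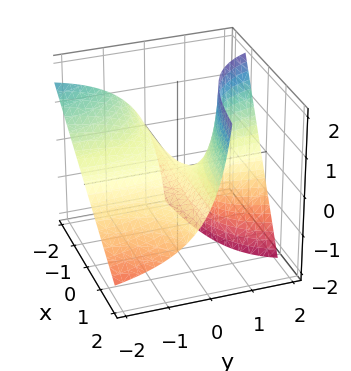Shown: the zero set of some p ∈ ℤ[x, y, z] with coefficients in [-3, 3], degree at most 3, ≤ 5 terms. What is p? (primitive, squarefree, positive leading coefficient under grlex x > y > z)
1. Degree: a generic line meets the surface in up to 2 points, so deg p = 2.
2. Observable constraints: the visible y-axis segment lies entirely on the surface; one z-axis crossing is at z = 0; the visible x-axis segment lies entirely on the surface.
3. Fitting integer coefficients to these (and the overall shape) gives p.

x*y + y*z - z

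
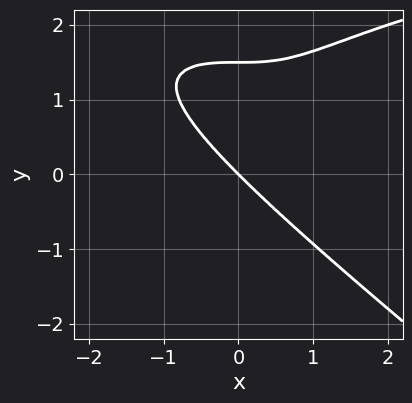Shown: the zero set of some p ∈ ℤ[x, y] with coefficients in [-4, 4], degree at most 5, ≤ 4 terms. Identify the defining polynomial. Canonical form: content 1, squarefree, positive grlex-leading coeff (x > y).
x^3*y + 2*y^4 - 3*x^3 - 3*y^3

(a) deg p = 4. The shape is more complex than any degree-3 curve.
(b) From the visible intercepts: it meets the y-axis at y = 0 (among the integer gridlines); one x-axis crossing is at x = 0.
(c) Putting this together gives p.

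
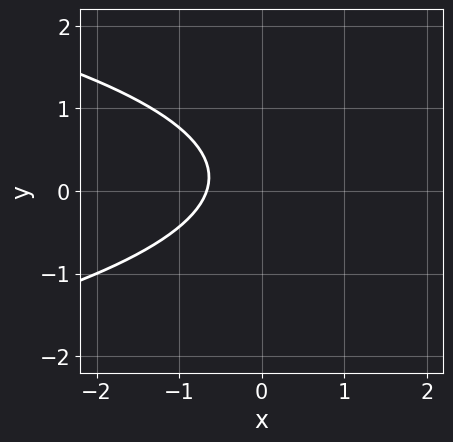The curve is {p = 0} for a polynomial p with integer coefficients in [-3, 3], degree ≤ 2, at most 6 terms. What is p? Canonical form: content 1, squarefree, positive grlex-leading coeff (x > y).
3*y^2 + 3*x - y + 2

The degree is 2 — a generic line meets the curve in up to 2 points.
From the axis intercepts and sections: no y-intercept at any integer in the box.
Fitting integer coefficients to these (and the overall shape) gives p.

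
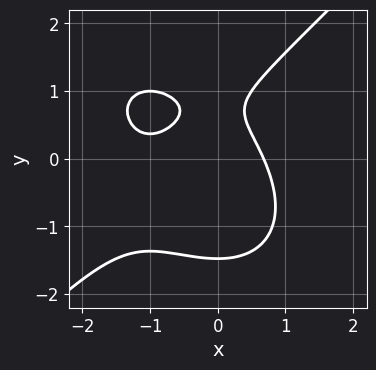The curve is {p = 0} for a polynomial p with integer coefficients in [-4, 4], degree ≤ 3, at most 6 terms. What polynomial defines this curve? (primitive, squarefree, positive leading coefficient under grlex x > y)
1. deg p = 3. A generic line meets the curve in up to 3 points.
2. Solving for integer coefficients yields p as stated.

2*x^3 - 2*y^3 + 3*x^2 + 3*y - 2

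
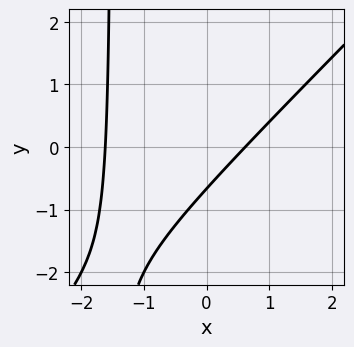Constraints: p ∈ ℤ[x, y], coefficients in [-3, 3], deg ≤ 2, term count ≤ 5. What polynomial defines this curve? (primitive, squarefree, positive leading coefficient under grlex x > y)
2*x^2 - 2*x*y + 2*x - 3*y - 2

1. deg p = 2.
2. The integer polynomial consistent with all of this is the stated p.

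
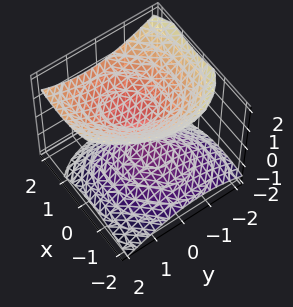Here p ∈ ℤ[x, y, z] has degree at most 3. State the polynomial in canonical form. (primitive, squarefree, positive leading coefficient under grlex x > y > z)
2*x^2 - x*y - 2*x*z + 2*y^2 - 3*z^2 + 1

(a) The picture has 2 separate pieces.
(b) deg p = 2.
(c) From the axis intercepts and sections: no x-intercept at any integer in the box; no y-intercept at any integer in the box.
(d) These observations pin down the coefficients.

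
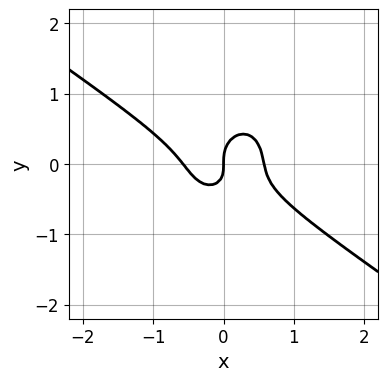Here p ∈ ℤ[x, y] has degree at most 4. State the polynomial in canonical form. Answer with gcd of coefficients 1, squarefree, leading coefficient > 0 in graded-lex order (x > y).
First, the degree is 3 — a generic line meets the curve in up to 3 points.
Next, reading off the gridlines: it crosses the x-axis at the gridline x = 0; it meets the y-axis at y = 0 (among the integer gridlines).
Finally, putting this together gives p.

3*x^3 + 3*x^2*y + 3*y^3 - x*y - x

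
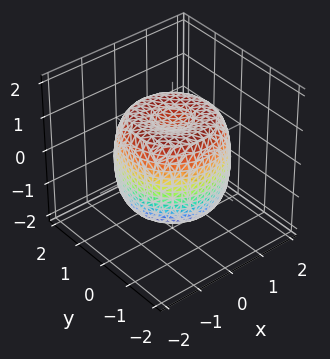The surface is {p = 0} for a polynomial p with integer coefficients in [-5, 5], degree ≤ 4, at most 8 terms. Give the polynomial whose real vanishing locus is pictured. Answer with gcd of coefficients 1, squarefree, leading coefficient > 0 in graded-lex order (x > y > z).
2*x^4 + 4*x^2*y^2 + 2*y^4 - 3*x^2 - 3*y^2 + 2*z^2 - 2

1. The degree is 4 — the shape is more complex than any degree-3 surface.
2. By symmetry, every cross-section ⟂ z is a circle, so x, y appear only via x² + y².
3. Reading off the gridlines: the z-axis gridline crossings are at z ∈ {-1, 1}; a circular section at z = 0 has radius between 1 and 2.
4. Fitting integer coefficients to these (and the overall shape) gives p.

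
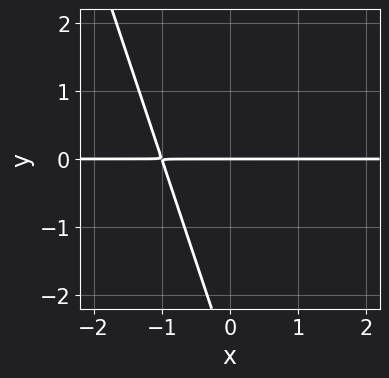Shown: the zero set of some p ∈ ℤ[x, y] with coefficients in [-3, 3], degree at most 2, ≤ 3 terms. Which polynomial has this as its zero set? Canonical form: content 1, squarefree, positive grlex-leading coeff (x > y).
Degree: the shape is more complex than any degree-1 curve, so deg p = 2.
Reading off the gridlines: it crosses the y-axis at the gridline y = 0; every point of the x-axis in the box is on the curve.
Assembling these constraints gives the stated polynomial.

3*x*y + y^2 + 3*y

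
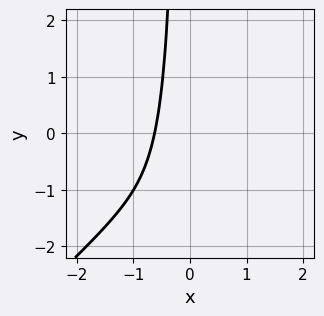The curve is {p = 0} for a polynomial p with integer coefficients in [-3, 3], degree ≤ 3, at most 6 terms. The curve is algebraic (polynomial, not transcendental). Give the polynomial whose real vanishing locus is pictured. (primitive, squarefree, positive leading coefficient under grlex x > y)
3*x^3 - 3*x^2*y + 2*x + 2

1. Degree: no degree-2 curve has this shape, so deg p = 3.
2. Checking where it meets the axes: it misses every integer gridline on the y-axis.
3. Matching integer coefficients to the picture gives p.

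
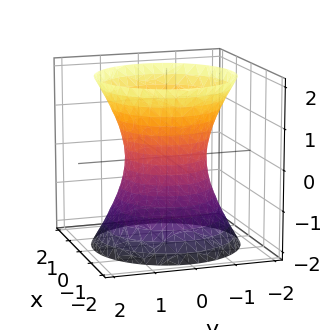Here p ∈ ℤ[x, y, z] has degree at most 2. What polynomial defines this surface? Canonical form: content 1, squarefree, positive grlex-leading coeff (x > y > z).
2*x^2 + 2*y^2 - z^2 - 2

(a) deg p = 2. A generic line meets the surface in up to 2 points.
(b) Symmetries: every cross-section ⟂ z is a circle, so x, y appear only via x² + y².
(c) From the axis intercepts and sections: among the integer gridlines, it crosses the x-axis at x ∈ {-1, 1}; the surface avoids every integer z-axis point in the box.
(d) Matching integer coefficients to the picture gives p. Check: (0, 1, 0) on the y-axis lies on the surface, and p(0, 1, 0) = 0. ✓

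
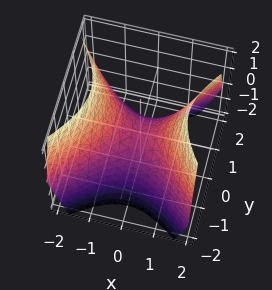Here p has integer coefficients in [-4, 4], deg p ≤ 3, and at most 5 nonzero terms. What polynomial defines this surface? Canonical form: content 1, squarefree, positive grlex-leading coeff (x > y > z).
x^2 - y^2 - z

First, degree: a hyperbolic paraboloid; a quadric, so deg p = 2.
Next, symmetries: the x ↦ −x reflection is a symmetry, so x appears only in even powers; mirror symmetry y ↦ −y ⇒ only even powers of y.
Next, observable constraints: it meets the y-axis at y = 0 (among the integer gridlines); it crosses the z-axis at the gridline z = 0; it meets the x-axis at x = 0 (among the integer gridlines).
Finally, putting this together gives p.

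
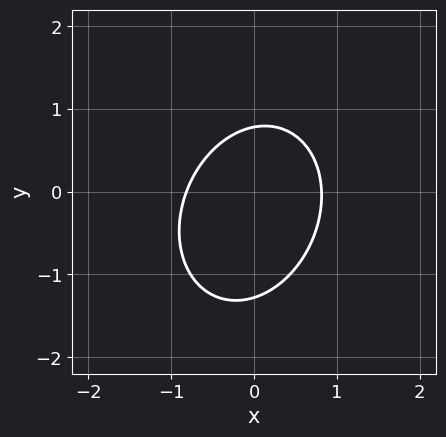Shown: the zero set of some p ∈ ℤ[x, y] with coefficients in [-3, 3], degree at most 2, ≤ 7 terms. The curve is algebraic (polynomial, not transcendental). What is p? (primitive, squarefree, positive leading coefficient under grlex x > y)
3*x^2 - x*y + 2*y^2 + y - 2

(a) The degree is 2 — the shape is more complex than any degree-1 curve.
(b) Putting this together gives p.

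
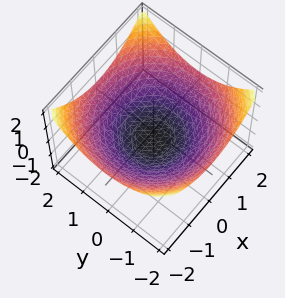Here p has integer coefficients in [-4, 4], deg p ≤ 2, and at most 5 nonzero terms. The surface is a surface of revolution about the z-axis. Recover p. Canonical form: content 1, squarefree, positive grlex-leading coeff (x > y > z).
x^2 + y^2 - 3*z - 2

1. deg p = 2. A generic line meets the surface in up to 2 points.
2. Symmetries: rotational symmetry about the z-axis ⇒ p depends on x, y only through x² + y².
3. Checking where it meets the axes: a circular section at z = 0 has radius between 1 and 2.
4. Matching integer coefficients to the picture gives p.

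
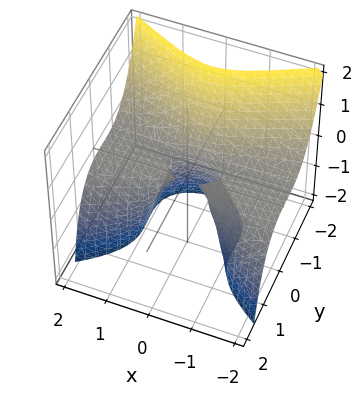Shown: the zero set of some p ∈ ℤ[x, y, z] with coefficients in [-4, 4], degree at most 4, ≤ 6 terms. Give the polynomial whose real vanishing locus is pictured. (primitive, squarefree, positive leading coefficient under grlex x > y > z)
1. deg p = 3. No degree-2 surface has this shape.
2. Against the integer gridlines: every point of the x-axis in the box is on the surface.
3. Putting this together gives p.

2*x^2*z + 3*y^3 + 2*y^2 + z^2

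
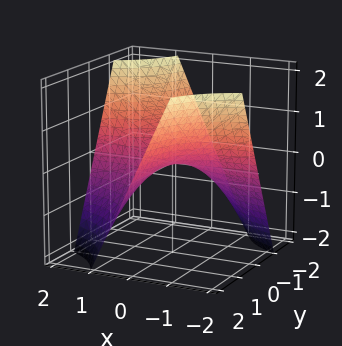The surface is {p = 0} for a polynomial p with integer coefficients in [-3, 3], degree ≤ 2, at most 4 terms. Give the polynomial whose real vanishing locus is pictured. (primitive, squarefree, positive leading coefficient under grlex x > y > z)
x*y + z

1. Degree: a hyperbolic paraboloid; a quadric, so deg p = 2.
2. Reading off the gridlines: every point of the x-axis in the box is on the surface; one z-axis crossing is at z = 0; the visible y-axis segment lies entirely on the surface.
3. Together with the visible shape, these determine p as stated.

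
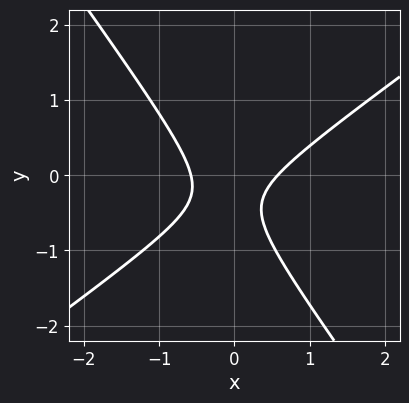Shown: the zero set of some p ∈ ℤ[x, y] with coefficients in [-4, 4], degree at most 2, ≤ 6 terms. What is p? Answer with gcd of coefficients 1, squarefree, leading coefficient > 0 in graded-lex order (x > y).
3*x^2 - 2*x*y - 3*y^2 - 2*y - 1

The degree is 2 — the shape is more complex than any degree-1 curve.
From the axis intercepts and sections: the curve avoids every integer y-axis point in the box.
Putting this together gives p.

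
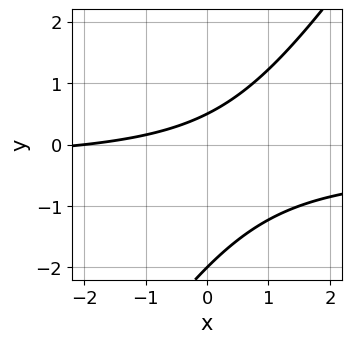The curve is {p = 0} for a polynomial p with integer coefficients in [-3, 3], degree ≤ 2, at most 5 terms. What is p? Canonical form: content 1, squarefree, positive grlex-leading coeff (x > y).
3*x*y - 2*y^2 + x - 3*y + 2

(a) deg p = 2.
(b) Against the integer gridlines: it meets the y-axis at y = -2 (among the integer gridlines); one x-axis crossing is at x = -2.
(c) Fitting integer coefficients to these (and the overall shape) gives p.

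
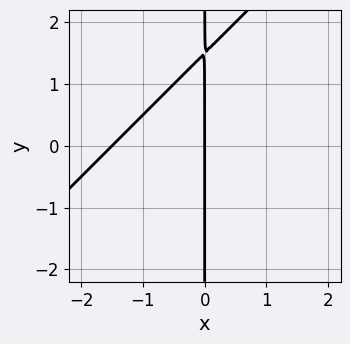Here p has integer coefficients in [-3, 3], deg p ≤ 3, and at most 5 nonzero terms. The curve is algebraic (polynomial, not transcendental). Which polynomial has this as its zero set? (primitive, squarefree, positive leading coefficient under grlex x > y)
2*x^2 - 2*x*y + 3*x

Degree: a generic line meets the curve in up to 2 points, so deg p = 2.
From the axis intercepts and sections: it crosses the x-axis at the gridline x = 0; every point of the y-axis in the box is on the curve.
Putting this together gives p.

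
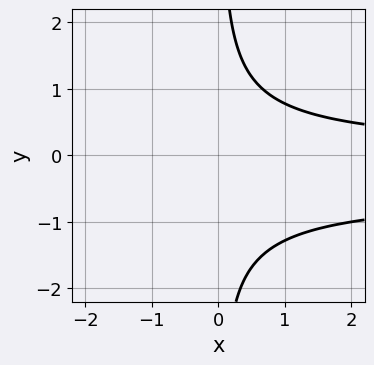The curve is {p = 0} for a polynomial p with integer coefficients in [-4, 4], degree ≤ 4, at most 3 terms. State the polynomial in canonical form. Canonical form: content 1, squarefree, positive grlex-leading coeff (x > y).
The degree is 3 — a generic line meets the curve in up to 3 points.
From the visible intercepts: no x-intercept at any integer in the box; it misses every integer gridline on the y-axis.
Together with the visible shape, these determine p as stated.

2*x*y^2 + x*y - 2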